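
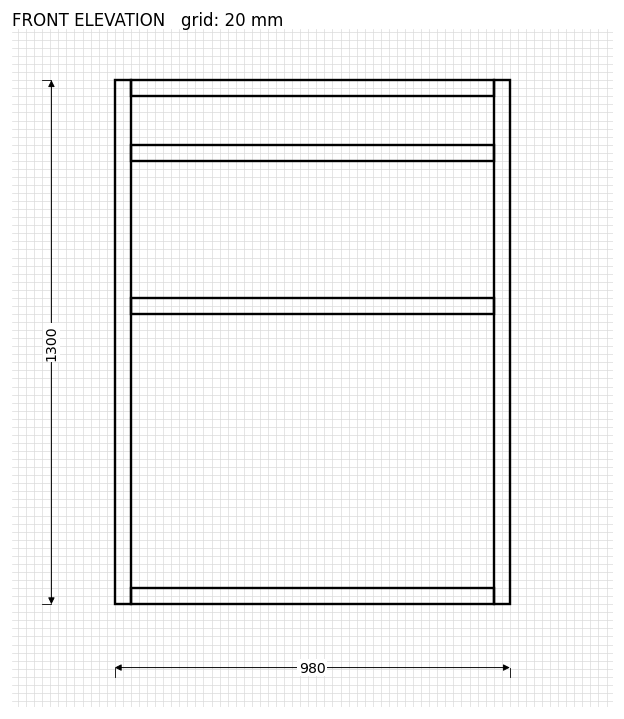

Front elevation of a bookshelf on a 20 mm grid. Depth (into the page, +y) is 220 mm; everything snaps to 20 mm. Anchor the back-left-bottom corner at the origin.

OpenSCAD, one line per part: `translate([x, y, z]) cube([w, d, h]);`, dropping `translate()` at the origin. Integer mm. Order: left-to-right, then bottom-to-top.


cube([40, 220, 1300]);
translate([40, 0, 0]) cube([900, 220, 40]);
translate([40, 0, 720]) cube([900, 220, 40]);
translate([40, 0, 1100]) cube([900, 220, 40]);
translate([40, 0, 1260]) cube([900, 220, 40]);
translate([940, 0, 0]) cube([40, 220, 1300]);


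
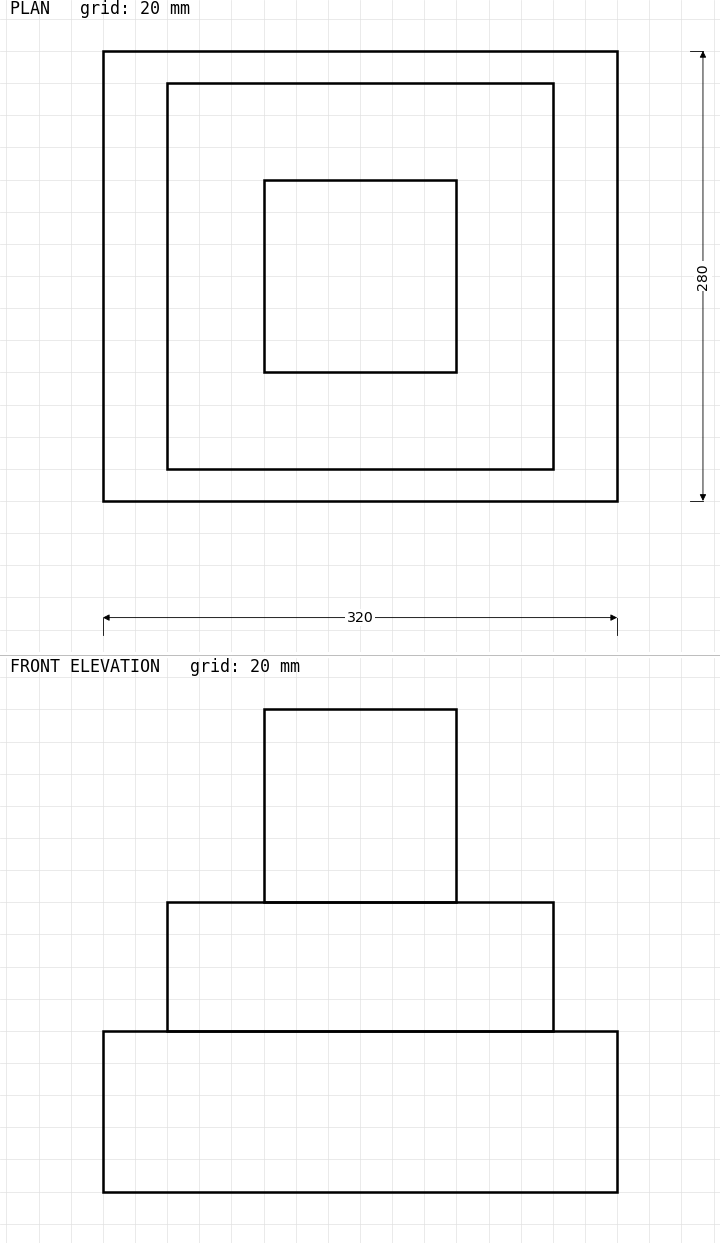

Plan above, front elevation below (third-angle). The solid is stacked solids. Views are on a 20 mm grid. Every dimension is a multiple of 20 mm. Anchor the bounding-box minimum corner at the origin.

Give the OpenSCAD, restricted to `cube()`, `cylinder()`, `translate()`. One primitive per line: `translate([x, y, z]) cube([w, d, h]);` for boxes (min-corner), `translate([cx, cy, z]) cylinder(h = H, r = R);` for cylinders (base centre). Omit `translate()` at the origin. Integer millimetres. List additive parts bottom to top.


cube([320, 280, 100]);
translate([40, 20, 100]) cube([240, 240, 80]);
translate([100, 80, 180]) cube([120, 120, 120]);


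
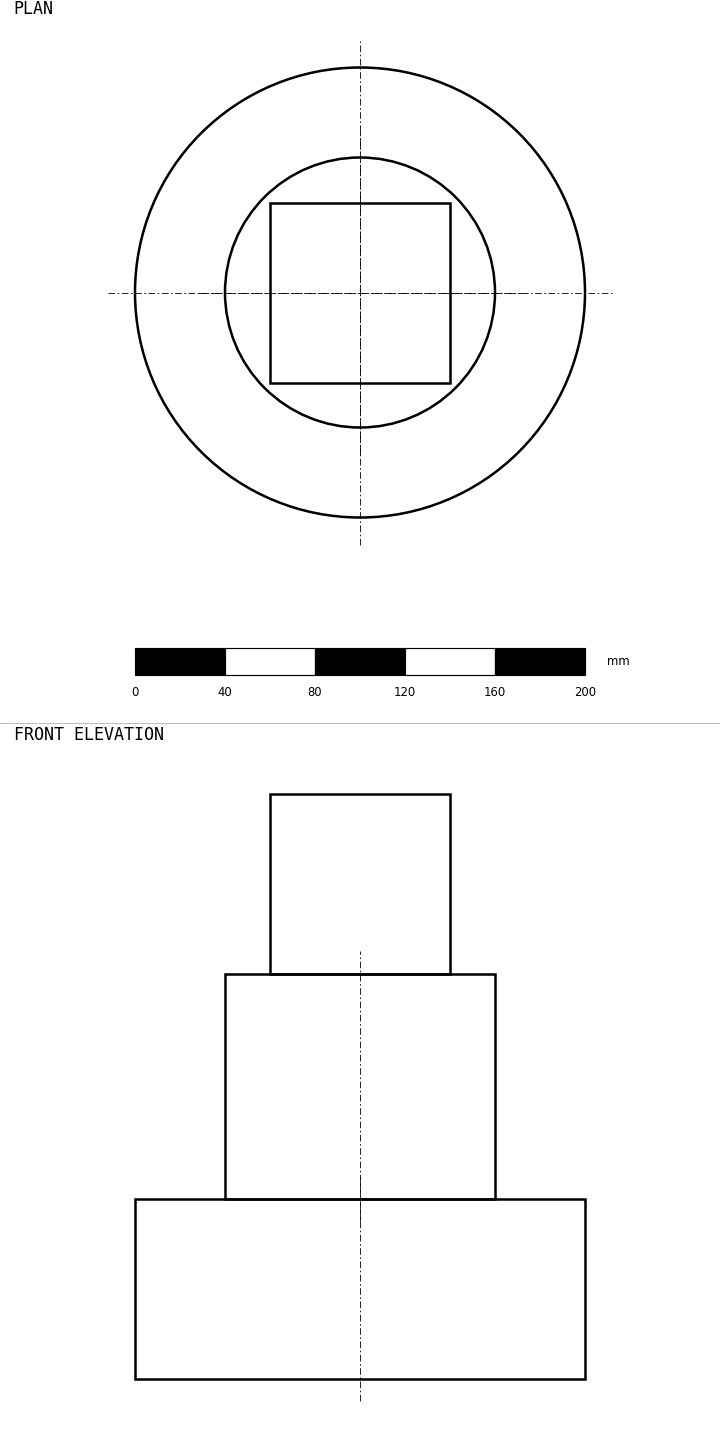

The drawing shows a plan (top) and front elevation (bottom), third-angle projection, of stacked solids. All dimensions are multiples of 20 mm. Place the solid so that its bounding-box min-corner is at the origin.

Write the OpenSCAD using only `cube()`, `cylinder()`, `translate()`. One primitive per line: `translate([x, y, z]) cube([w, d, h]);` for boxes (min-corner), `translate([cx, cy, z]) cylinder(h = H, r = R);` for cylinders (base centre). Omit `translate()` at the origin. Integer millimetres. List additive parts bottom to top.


translate([100, 100, 0]) cylinder(h = 80, r = 100);
translate([100, 100, 80]) cylinder(h = 100, r = 60);
translate([60, 60, 180]) cube([80, 80, 80]);


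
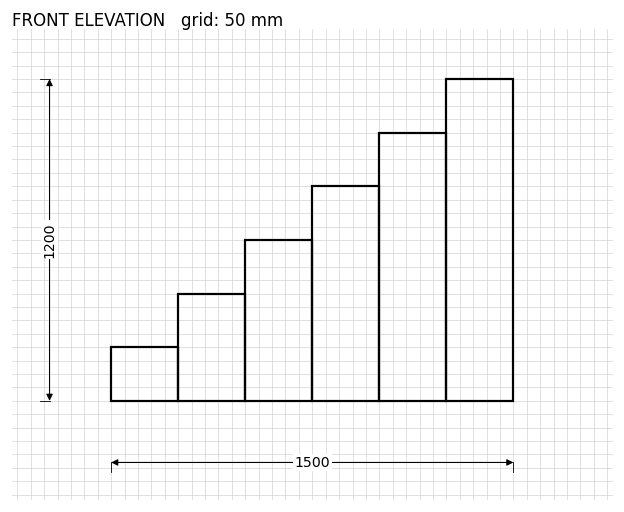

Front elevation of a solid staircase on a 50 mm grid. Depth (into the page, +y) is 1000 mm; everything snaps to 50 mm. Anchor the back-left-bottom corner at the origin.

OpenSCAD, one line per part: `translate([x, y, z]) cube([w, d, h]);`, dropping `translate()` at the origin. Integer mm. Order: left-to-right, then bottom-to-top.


cube([250, 1000, 200]);
translate([250, 0, 0]) cube([250, 1000, 400]);
translate([500, 0, 0]) cube([250, 1000, 600]);
translate([750, 0, 0]) cube([250, 1000, 800]);
translate([1000, 0, 0]) cube([250, 1000, 1000]);
translate([1250, 0, 0]) cube([250, 1000, 1200]);


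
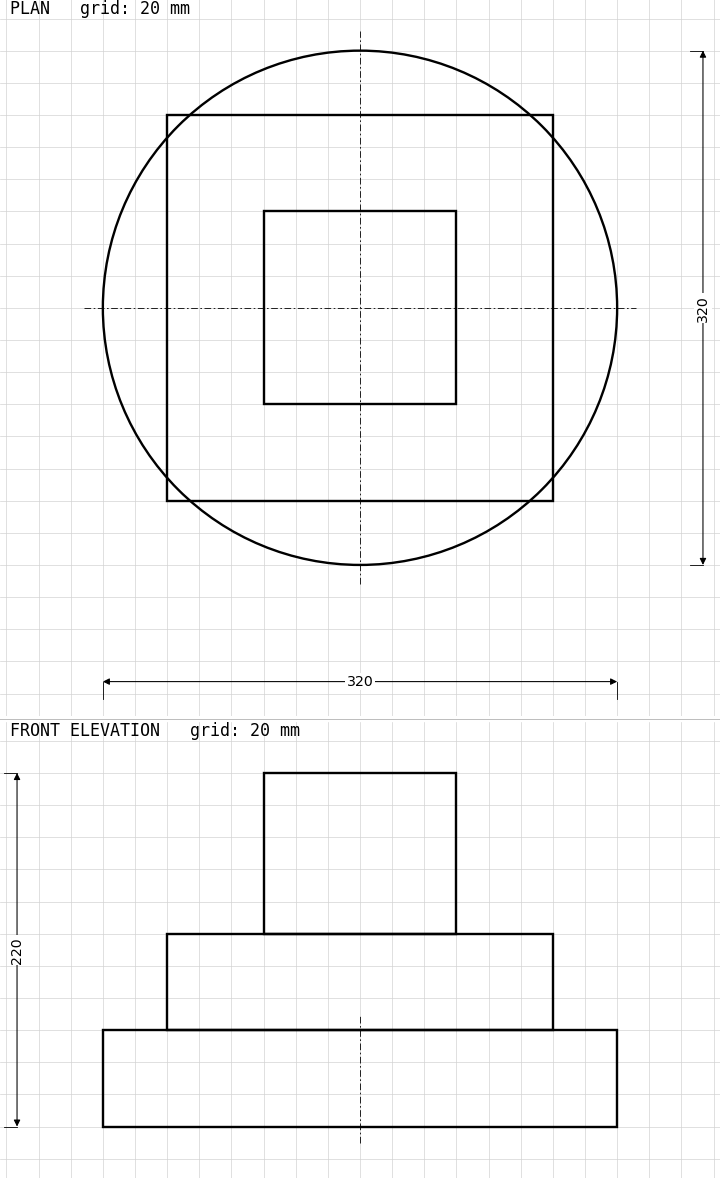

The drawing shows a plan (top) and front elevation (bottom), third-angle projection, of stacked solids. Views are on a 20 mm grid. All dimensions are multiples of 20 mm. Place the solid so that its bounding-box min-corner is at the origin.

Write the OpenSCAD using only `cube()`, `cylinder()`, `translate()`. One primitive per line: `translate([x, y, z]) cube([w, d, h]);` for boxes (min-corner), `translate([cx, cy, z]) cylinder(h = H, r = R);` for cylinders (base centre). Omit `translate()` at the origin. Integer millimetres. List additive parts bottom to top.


translate([160, 160, 0]) cylinder(h = 60, r = 160);
translate([40, 40, 60]) cube([240, 240, 60]);
translate([100, 100, 120]) cube([120, 120, 100]);


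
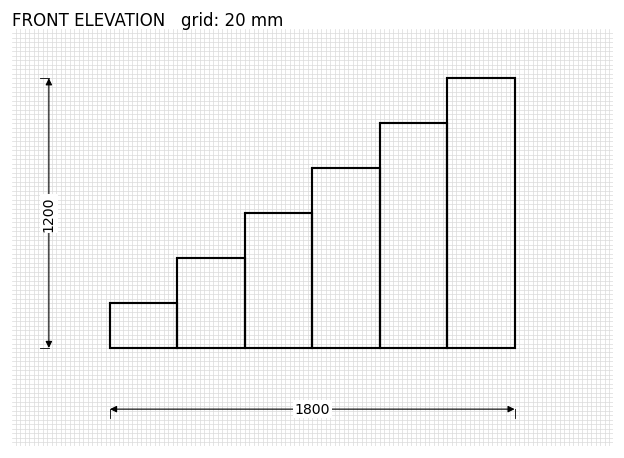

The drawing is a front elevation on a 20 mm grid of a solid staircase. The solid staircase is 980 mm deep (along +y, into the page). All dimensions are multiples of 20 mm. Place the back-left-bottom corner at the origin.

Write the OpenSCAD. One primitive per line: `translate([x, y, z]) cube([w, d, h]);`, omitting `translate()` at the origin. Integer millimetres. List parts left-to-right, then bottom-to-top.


cube([300, 980, 200]);
translate([300, 0, 0]) cube([300, 980, 400]);
translate([600, 0, 0]) cube([300, 980, 600]);
translate([900, 0, 0]) cube([300, 980, 800]);
translate([1200, 0, 0]) cube([300, 980, 1000]);
translate([1500, 0, 0]) cube([300, 980, 1200]);


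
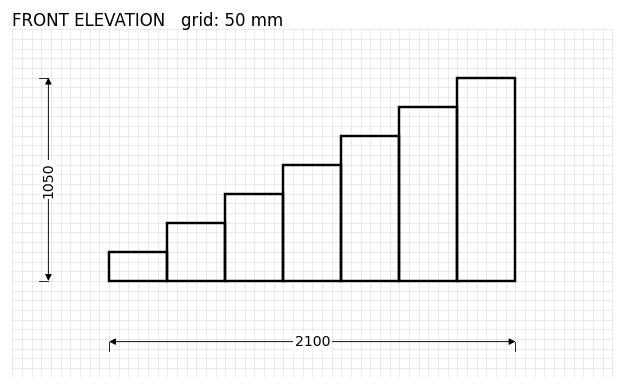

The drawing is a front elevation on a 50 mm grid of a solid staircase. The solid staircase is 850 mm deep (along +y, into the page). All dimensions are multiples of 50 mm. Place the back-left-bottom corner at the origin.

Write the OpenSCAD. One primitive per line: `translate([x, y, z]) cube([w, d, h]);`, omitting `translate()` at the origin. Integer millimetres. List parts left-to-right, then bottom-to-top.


cube([300, 850, 150]);
translate([300, 0, 0]) cube([300, 850, 300]);
translate([600, 0, 0]) cube([300, 850, 450]);
translate([900, 0, 0]) cube([300, 850, 600]);
translate([1200, 0, 0]) cube([300, 850, 750]);
translate([1500, 0, 0]) cube([300, 850, 900]);
translate([1800, 0, 0]) cube([300, 850, 1050]);


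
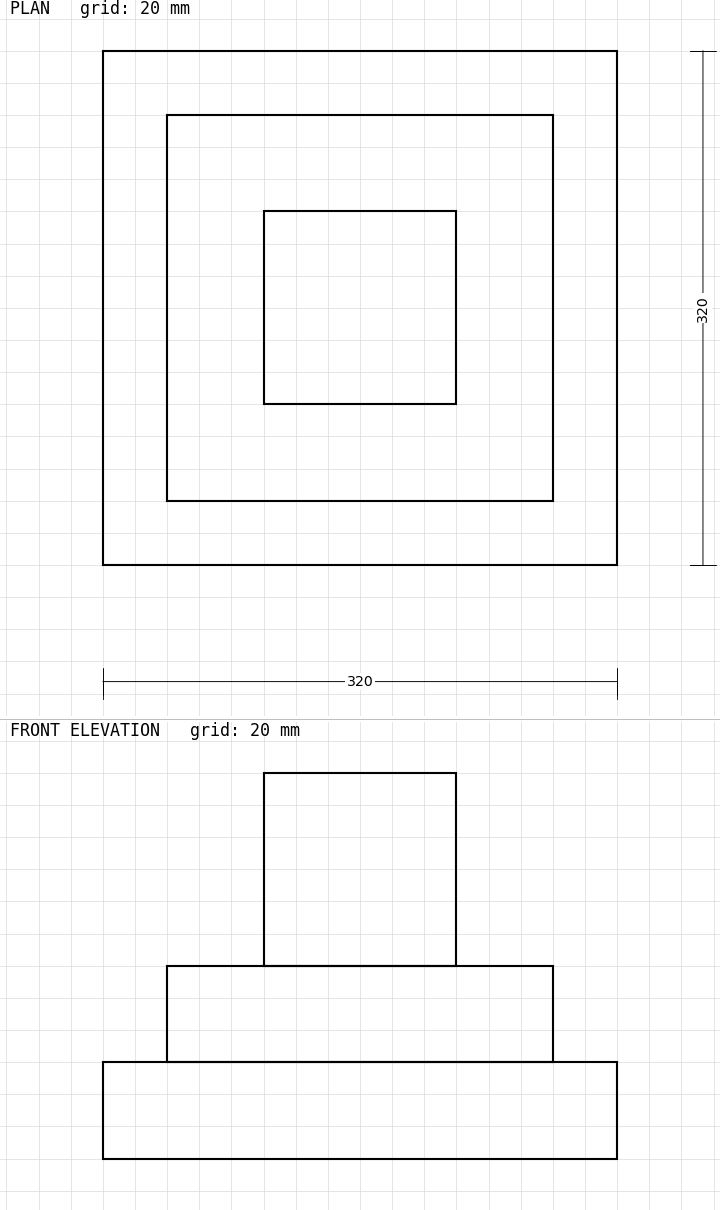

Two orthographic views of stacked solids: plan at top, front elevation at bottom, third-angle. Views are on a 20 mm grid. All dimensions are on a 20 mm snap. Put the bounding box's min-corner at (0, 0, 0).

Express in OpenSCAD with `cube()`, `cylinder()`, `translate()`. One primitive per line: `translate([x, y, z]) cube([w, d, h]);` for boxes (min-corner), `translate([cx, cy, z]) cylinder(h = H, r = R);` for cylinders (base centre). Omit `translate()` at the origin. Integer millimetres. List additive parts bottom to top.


cube([320, 320, 60]);
translate([40, 40, 60]) cube([240, 240, 60]);
translate([100, 100, 120]) cube([120, 120, 120]);


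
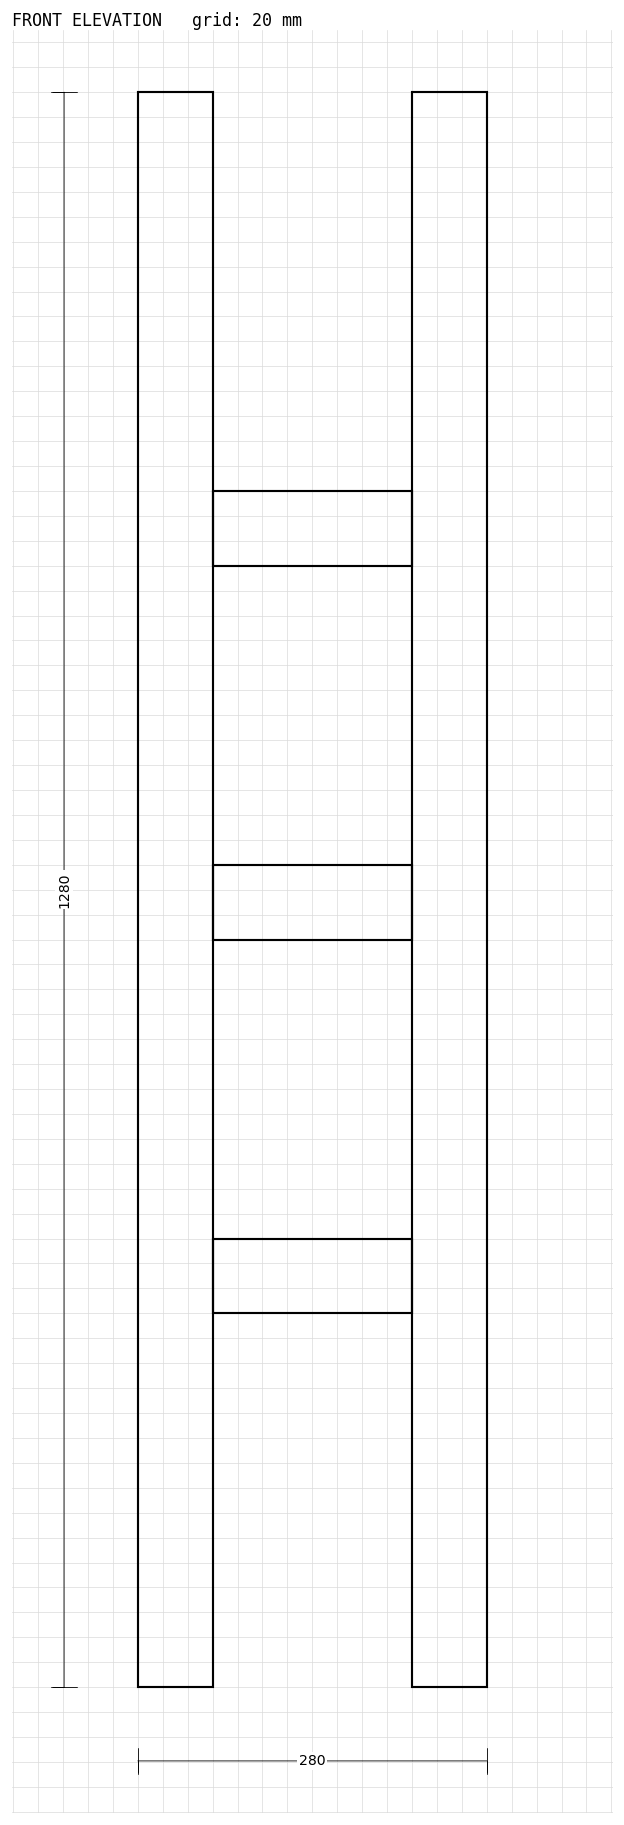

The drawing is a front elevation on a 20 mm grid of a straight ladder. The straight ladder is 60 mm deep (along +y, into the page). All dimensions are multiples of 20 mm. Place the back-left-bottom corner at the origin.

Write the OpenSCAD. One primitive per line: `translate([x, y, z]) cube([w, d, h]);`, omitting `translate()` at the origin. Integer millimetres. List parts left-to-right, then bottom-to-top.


cube([60, 60, 1280]);
translate([60, 0, 300]) cube([160, 60, 60]);
translate([60, 0, 600]) cube([160, 60, 60]);
translate([60, 0, 900]) cube([160, 60, 60]);
translate([220, 0, 0]) cube([60, 60, 1280]);


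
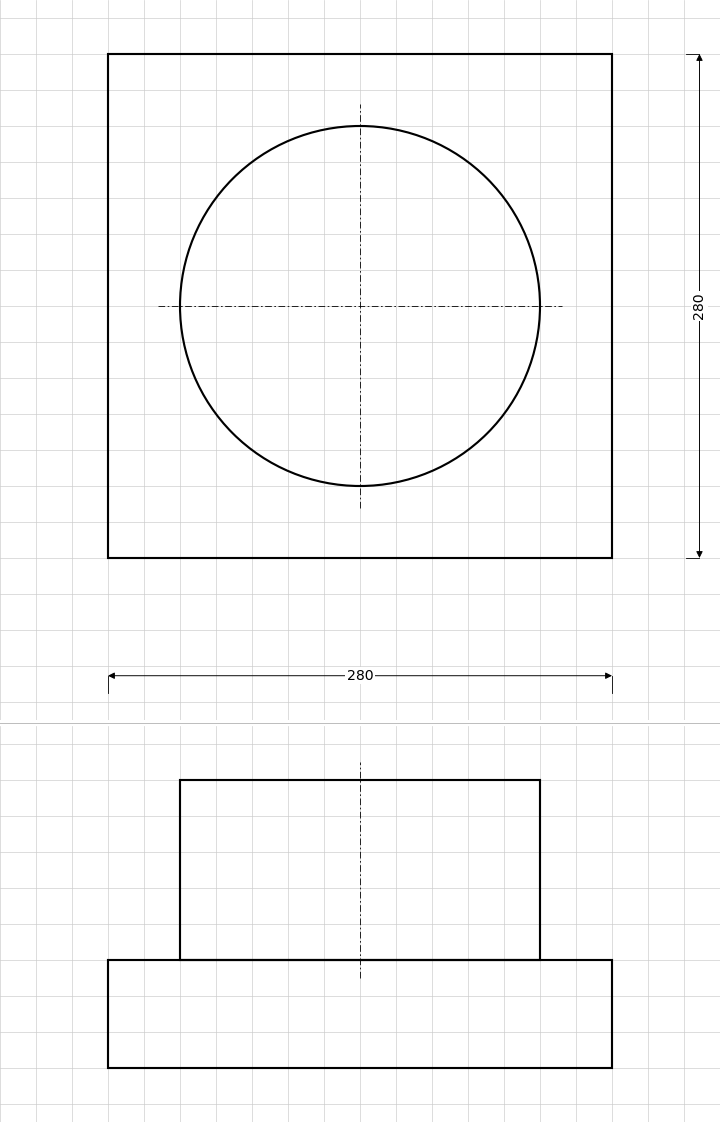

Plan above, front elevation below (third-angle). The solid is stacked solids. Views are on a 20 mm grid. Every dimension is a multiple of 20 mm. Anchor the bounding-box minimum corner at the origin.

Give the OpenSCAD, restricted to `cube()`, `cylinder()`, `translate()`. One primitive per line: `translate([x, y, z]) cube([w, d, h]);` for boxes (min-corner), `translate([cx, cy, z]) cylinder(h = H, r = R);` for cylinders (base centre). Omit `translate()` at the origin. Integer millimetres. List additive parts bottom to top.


cube([280, 280, 60]);
translate([140, 140, 60]) cylinder(h = 100, r = 100);


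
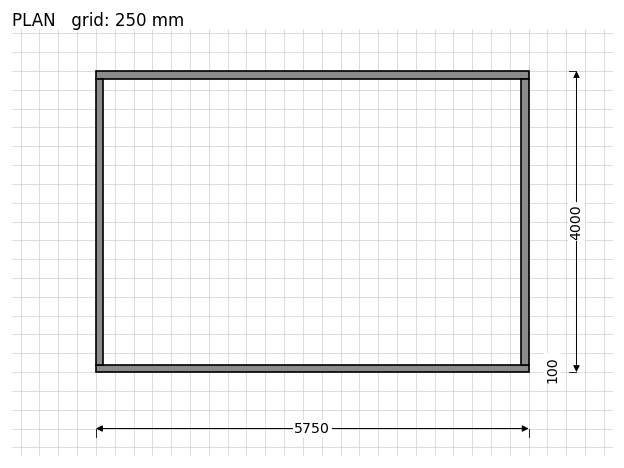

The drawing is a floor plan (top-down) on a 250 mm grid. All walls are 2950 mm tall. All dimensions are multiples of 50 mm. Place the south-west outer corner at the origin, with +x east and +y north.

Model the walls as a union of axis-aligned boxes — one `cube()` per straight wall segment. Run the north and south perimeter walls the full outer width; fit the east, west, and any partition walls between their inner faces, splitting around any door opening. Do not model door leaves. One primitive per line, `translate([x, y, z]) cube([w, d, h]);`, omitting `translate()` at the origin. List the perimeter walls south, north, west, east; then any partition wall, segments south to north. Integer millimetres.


cube([5750, 100, 2950]);
translate([0, 3900, 0]) cube([5750, 100, 2950]);
translate([0, 100, 0]) cube([100, 3800, 2950]);
translate([5650, 100, 0]) cube([100, 3800, 2950]);


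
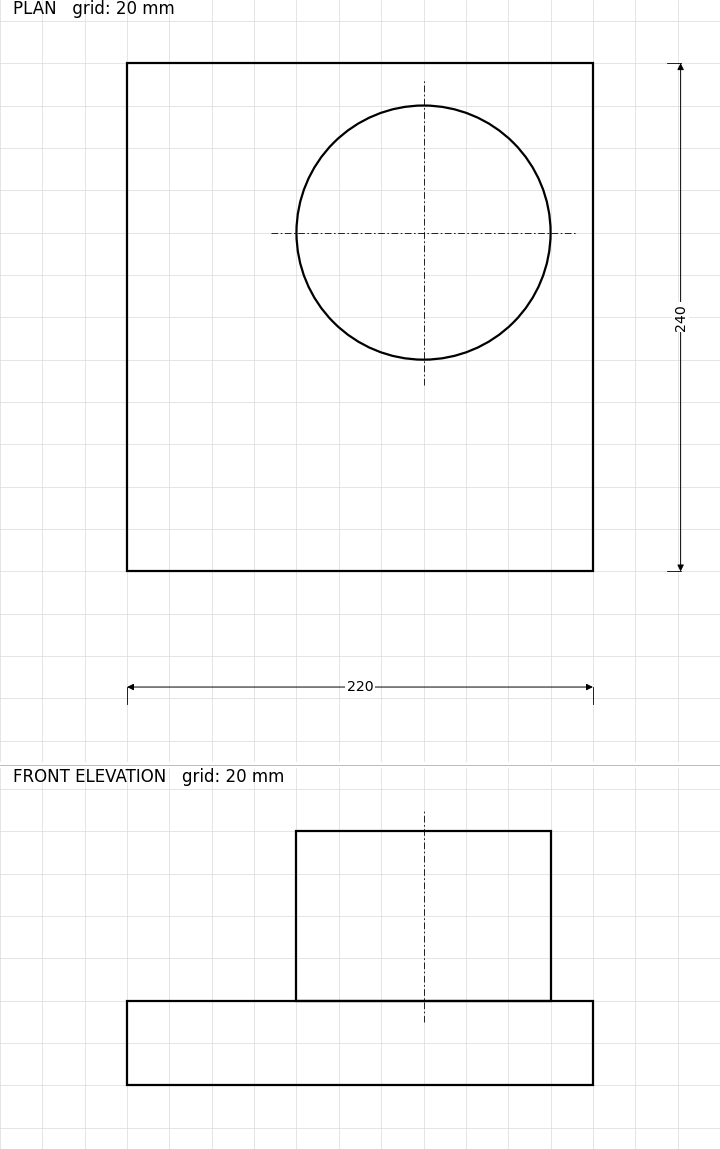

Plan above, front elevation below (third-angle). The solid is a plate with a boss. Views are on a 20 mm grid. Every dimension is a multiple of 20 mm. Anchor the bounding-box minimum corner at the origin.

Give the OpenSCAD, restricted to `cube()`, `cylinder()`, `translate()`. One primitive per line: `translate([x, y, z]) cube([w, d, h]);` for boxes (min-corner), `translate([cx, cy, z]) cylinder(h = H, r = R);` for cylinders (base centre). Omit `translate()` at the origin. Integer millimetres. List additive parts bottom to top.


cube([220, 240, 40]);
translate([140, 160, 40]) cylinder(h = 80, r = 60);


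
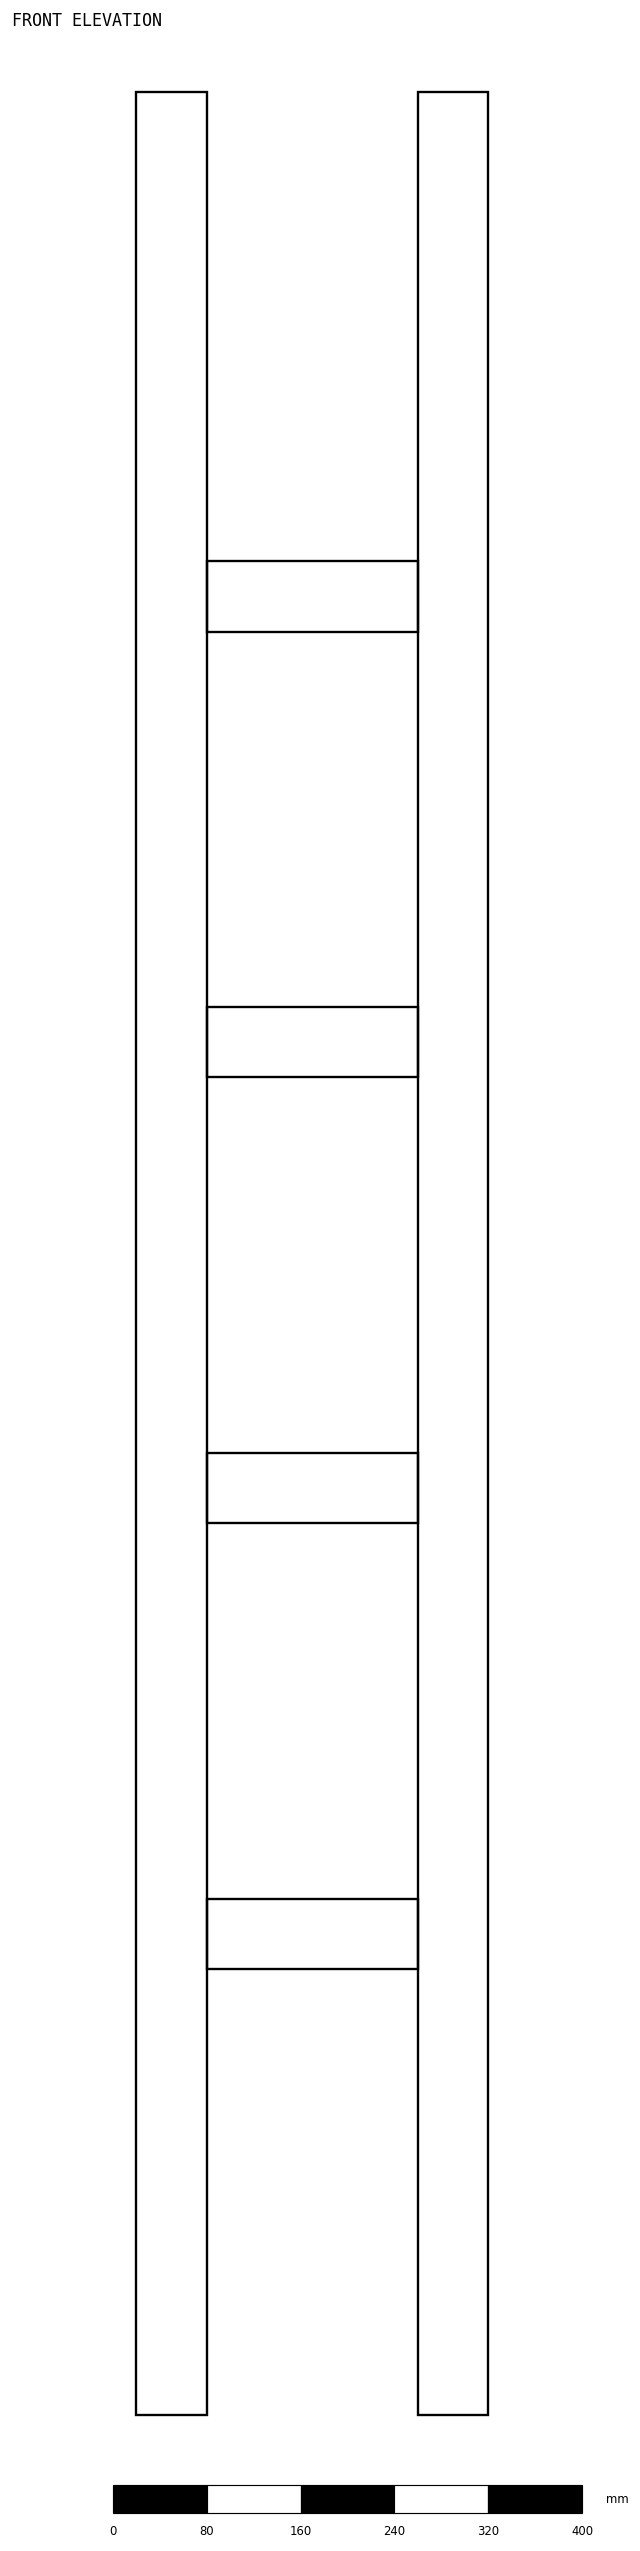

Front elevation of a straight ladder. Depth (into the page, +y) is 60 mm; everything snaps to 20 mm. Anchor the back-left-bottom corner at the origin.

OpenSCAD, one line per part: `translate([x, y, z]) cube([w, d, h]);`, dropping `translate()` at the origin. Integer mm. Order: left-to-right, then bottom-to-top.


cube([60, 60, 1980]);
translate([60, 0, 380]) cube([180, 60, 60]);
translate([60, 0, 760]) cube([180, 60, 60]);
translate([60, 0, 1140]) cube([180, 60, 60]);
translate([60, 0, 1520]) cube([180, 60, 60]);
translate([240, 0, 0]) cube([60, 60, 1980]);


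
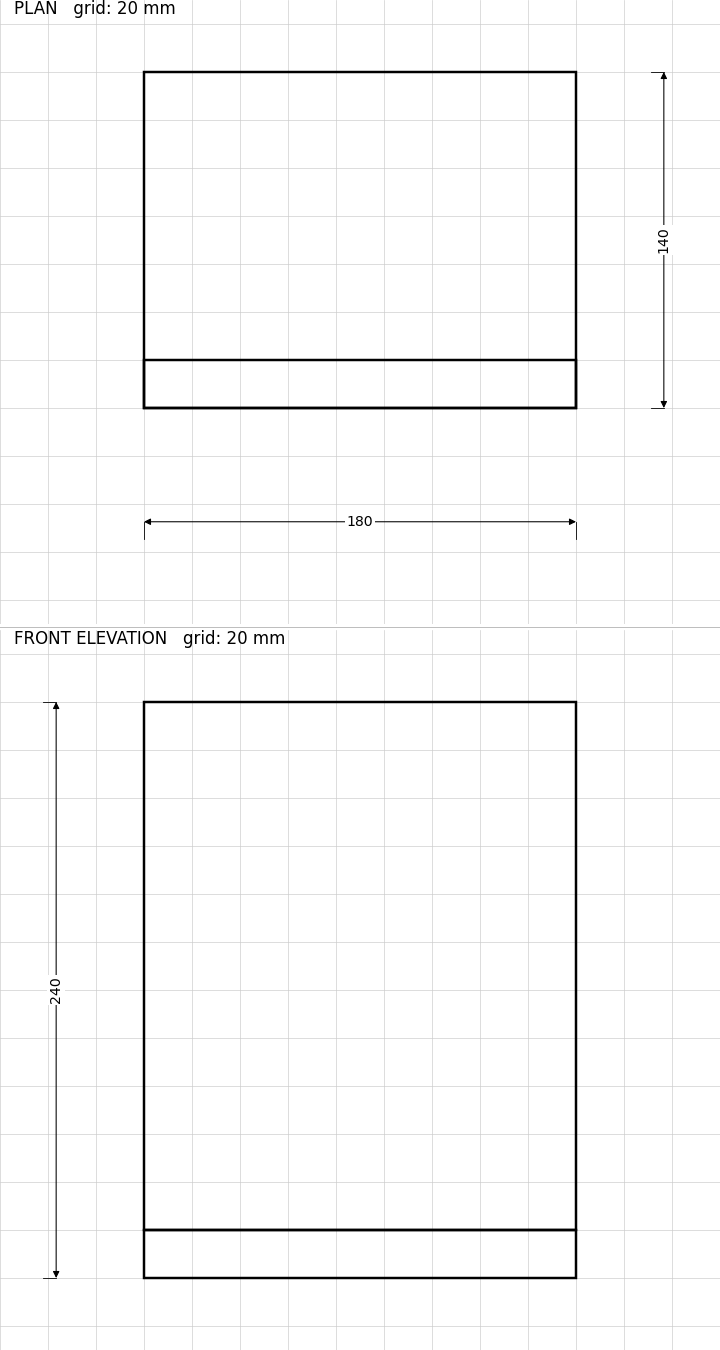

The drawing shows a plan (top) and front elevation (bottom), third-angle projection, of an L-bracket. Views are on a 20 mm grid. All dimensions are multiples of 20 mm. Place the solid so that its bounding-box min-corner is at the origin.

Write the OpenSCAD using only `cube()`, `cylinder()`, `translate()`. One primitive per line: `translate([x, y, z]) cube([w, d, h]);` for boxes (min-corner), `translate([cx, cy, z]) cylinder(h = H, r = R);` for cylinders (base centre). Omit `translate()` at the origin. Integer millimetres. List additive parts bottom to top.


cube([180, 140, 20]);
translate([0, 0, 20]) cube([180, 20, 220]);


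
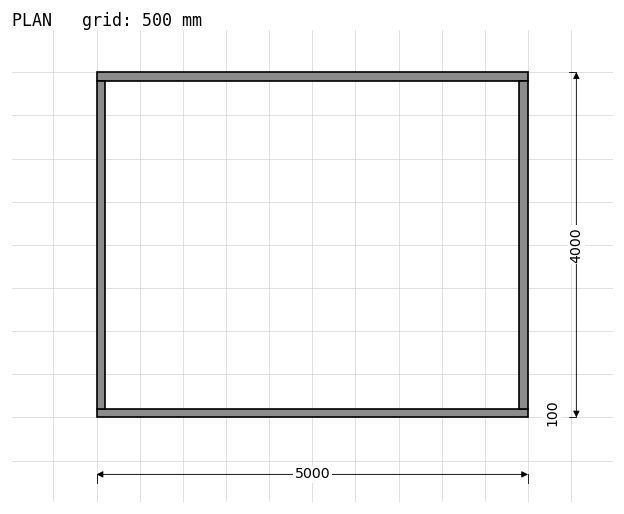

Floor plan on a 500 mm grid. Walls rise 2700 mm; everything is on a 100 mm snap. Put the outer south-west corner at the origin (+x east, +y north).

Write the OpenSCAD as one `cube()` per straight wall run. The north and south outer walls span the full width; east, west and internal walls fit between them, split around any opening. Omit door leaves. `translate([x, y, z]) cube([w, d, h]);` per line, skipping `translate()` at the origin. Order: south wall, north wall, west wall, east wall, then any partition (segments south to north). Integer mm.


cube([5000, 100, 2700]);
translate([0, 3900, 0]) cube([5000, 100, 2700]);
translate([0, 100, 0]) cube([100, 3800, 2700]);
translate([4900, 100, 0]) cube([100, 3800, 2700]);


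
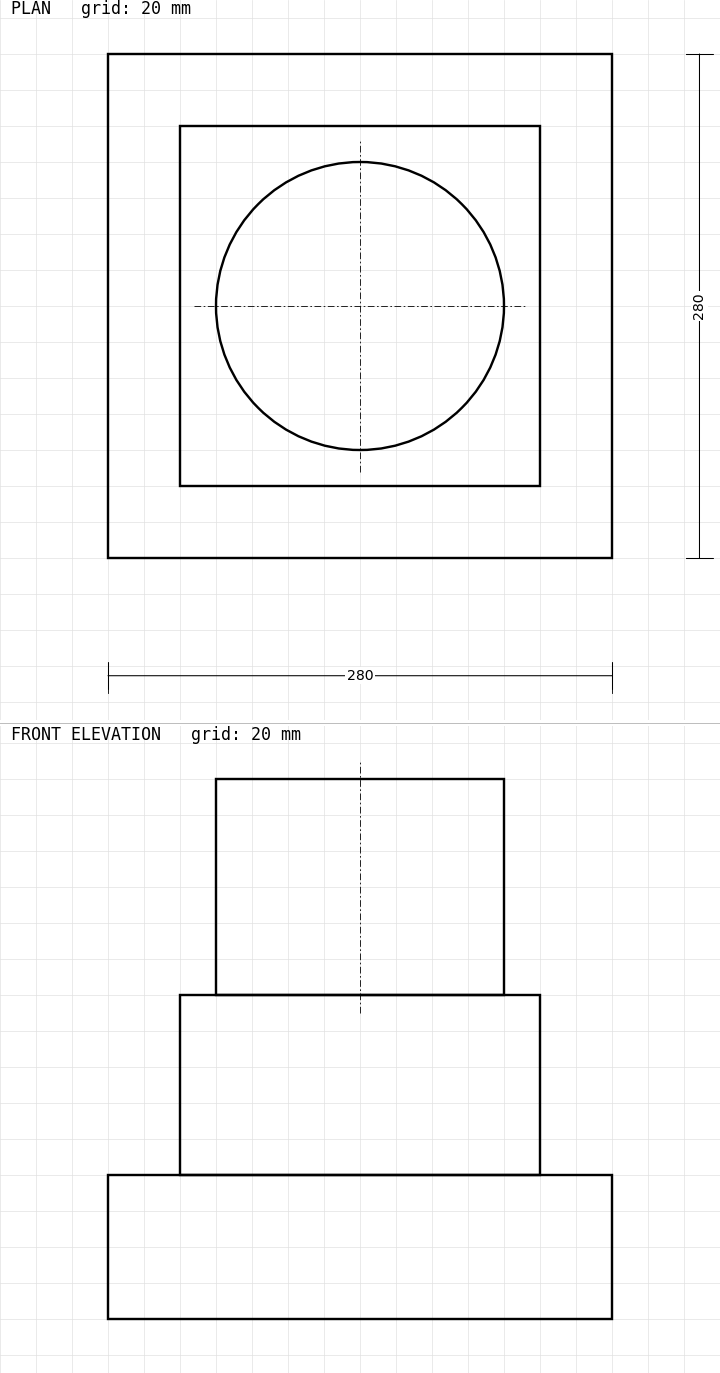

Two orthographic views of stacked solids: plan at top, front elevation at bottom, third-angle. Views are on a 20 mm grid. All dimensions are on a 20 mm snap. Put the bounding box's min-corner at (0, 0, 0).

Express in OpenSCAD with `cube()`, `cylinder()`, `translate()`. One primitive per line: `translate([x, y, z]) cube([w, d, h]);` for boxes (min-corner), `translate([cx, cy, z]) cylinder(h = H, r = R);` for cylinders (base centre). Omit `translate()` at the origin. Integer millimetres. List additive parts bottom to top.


cube([280, 280, 80]);
translate([40, 40, 80]) cube([200, 200, 100]);
translate([140, 140, 180]) cylinder(h = 120, r = 80);


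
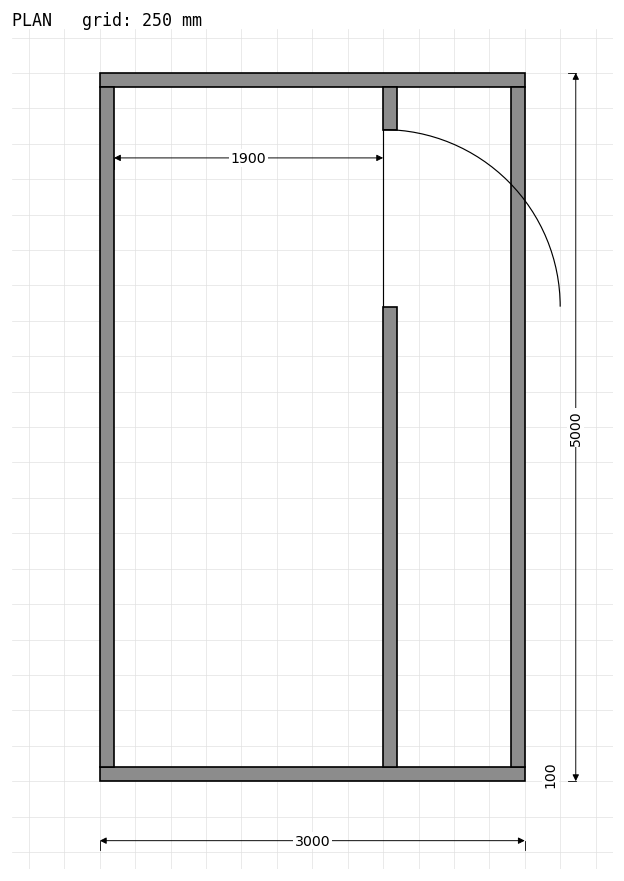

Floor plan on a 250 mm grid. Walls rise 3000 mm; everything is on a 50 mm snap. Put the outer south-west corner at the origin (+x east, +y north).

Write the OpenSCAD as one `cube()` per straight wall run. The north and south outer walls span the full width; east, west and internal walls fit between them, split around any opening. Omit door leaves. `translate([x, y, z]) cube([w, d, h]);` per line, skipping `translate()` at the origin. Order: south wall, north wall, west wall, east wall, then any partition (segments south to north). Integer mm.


cube([3000, 100, 3000]);
translate([0, 4900, 0]) cube([3000, 100, 3000]);
translate([0, 100, 0]) cube([100, 4800, 3000]);
translate([2900, 100, 0]) cube([100, 4800, 3000]);
translate([2000, 100, 0]) cube([100, 3250, 3000]);
translate([2000, 4600, 0]) cube([100, 300, 3000]);


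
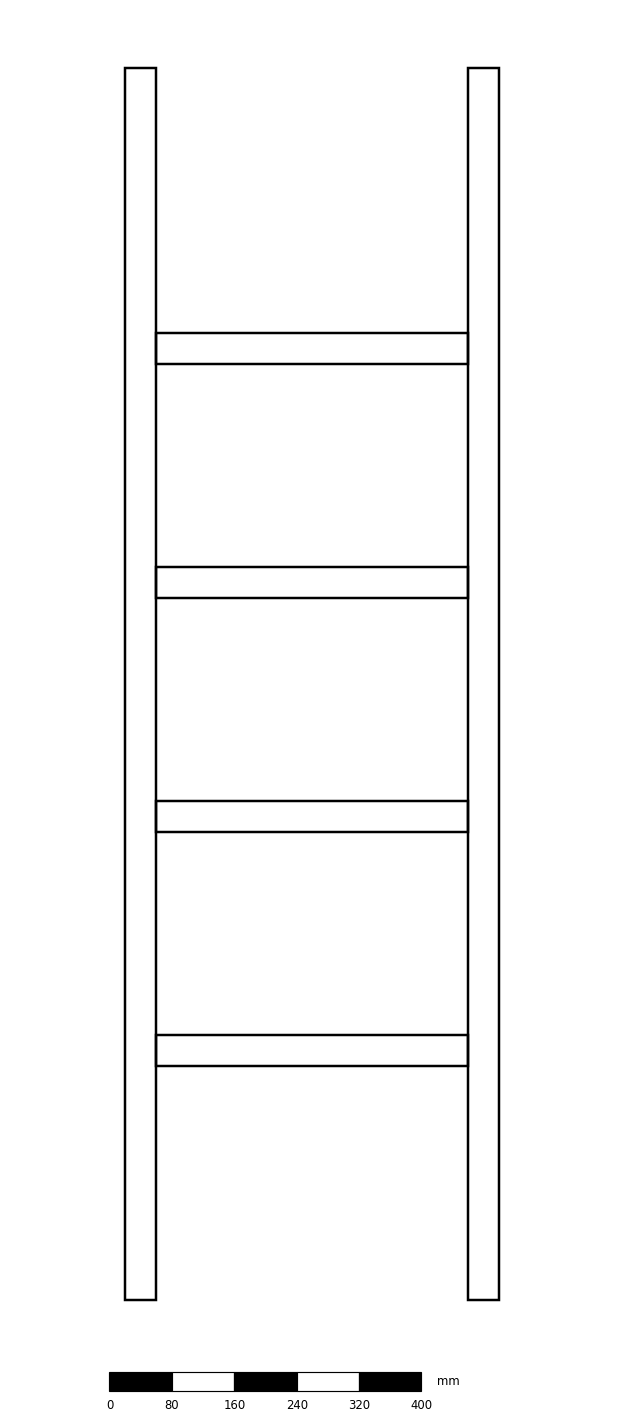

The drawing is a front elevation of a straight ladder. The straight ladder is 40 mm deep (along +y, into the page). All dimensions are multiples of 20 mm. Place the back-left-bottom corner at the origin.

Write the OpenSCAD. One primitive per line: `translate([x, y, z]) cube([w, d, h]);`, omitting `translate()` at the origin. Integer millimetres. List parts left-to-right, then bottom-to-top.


cube([40, 40, 1580]);
translate([40, 0, 300]) cube([400, 40, 40]);
translate([40, 0, 600]) cube([400, 40, 40]);
translate([40, 0, 900]) cube([400, 40, 40]);
translate([40, 0, 1200]) cube([400, 40, 40]);
translate([440, 0, 0]) cube([40, 40, 1580]);


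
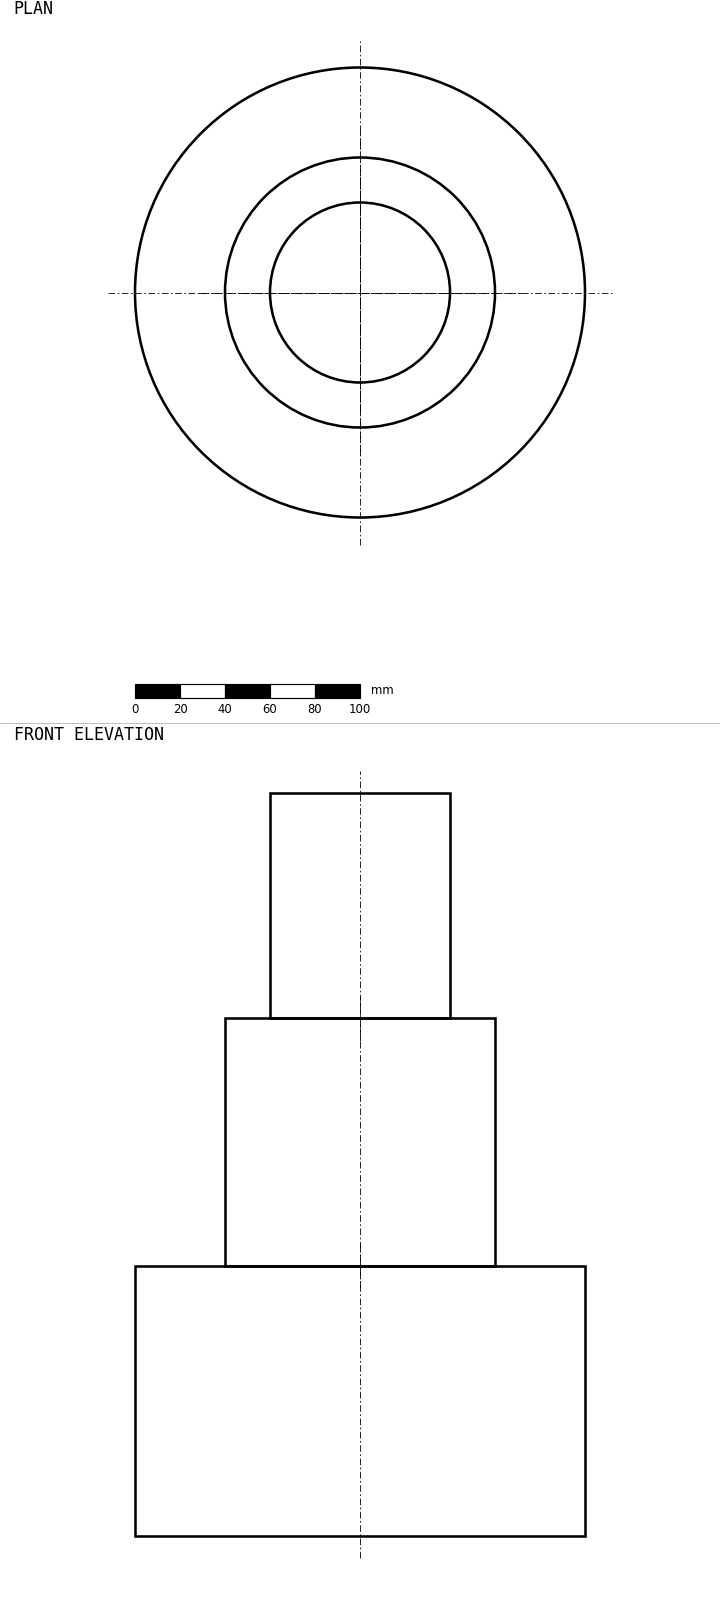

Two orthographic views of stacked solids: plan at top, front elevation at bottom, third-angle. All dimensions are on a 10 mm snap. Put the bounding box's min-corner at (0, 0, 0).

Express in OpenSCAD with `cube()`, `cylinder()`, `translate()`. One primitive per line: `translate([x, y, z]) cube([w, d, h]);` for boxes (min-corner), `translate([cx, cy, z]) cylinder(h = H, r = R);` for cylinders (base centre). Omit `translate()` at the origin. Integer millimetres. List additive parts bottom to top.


translate([100, 100, 0]) cylinder(h = 120, r = 100);
translate([100, 100, 120]) cylinder(h = 110, r = 60);
translate([100, 100, 230]) cylinder(h = 100, r = 40);


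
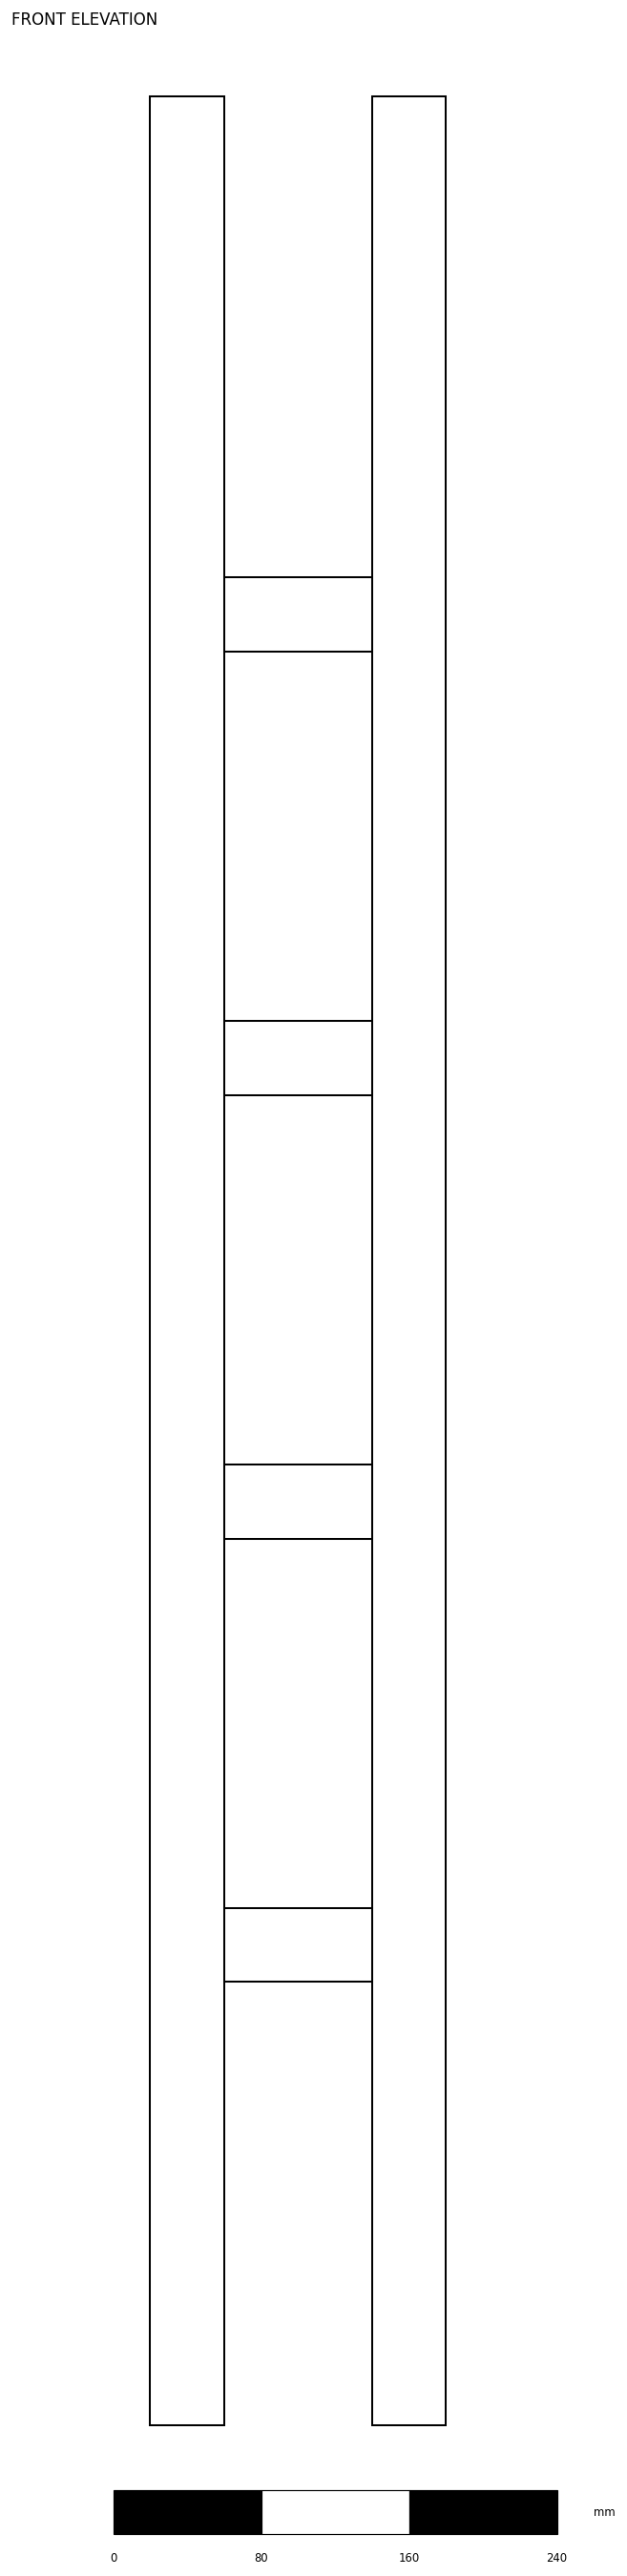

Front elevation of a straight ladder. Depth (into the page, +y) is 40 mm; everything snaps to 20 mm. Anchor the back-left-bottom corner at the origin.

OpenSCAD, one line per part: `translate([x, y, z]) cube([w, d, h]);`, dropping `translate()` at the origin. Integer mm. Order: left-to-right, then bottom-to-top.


cube([40, 40, 1260]);
translate([40, 0, 240]) cube([80, 40, 40]);
translate([40, 0, 480]) cube([80, 40, 40]);
translate([40, 0, 720]) cube([80, 40, 40]);
translate([40, 0, 960]) cube([80, 40, 40]);
translate([120, 0, 0]) cube([40, 40, 1260]);


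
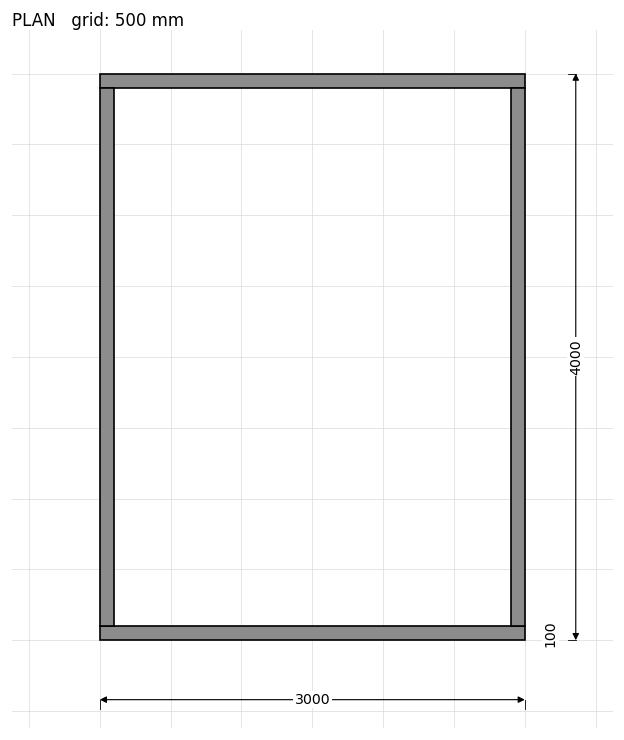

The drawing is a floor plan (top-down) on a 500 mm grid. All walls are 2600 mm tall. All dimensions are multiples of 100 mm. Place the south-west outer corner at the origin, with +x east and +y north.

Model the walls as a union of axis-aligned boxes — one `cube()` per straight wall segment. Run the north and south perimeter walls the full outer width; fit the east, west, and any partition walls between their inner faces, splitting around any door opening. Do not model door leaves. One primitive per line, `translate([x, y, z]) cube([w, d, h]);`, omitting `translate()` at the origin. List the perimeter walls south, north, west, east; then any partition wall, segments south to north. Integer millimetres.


cube([3000, 100, 2600]);
translate([0, 3900, 0]) cube([3000, 100, 2600]);
translate([0, 100, 0]) cube([100, 3800, 2600]);
translate([2900, 100, 0]) cube([100, 3800, 2600]);


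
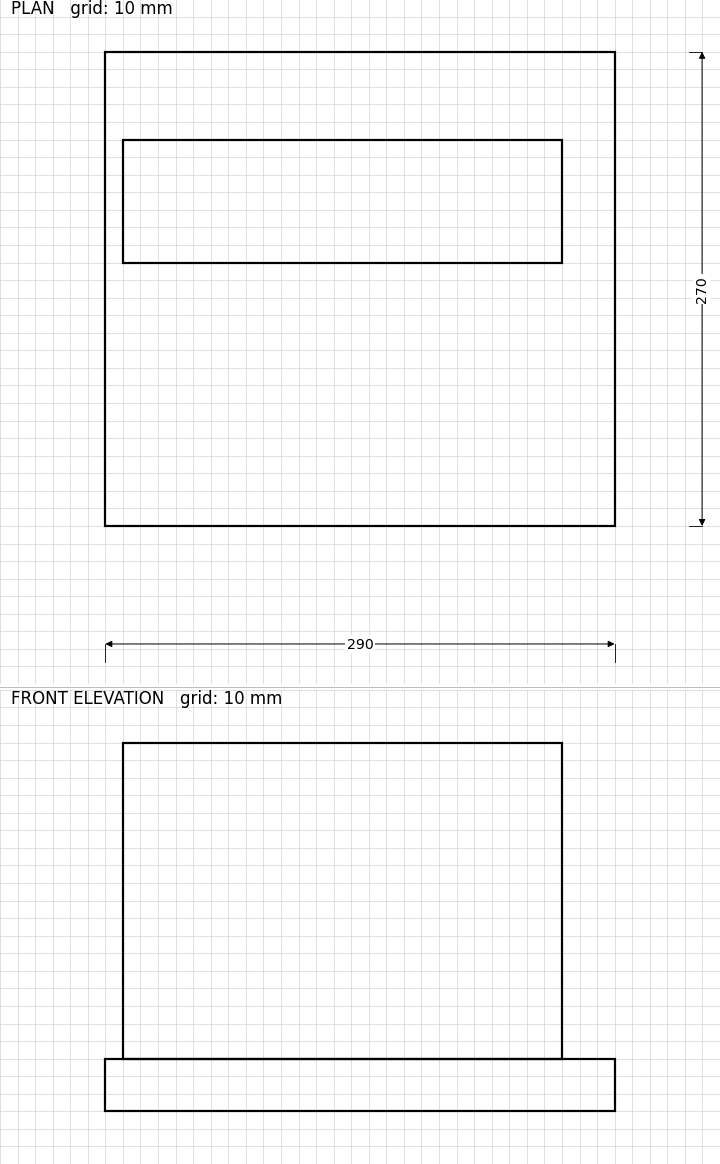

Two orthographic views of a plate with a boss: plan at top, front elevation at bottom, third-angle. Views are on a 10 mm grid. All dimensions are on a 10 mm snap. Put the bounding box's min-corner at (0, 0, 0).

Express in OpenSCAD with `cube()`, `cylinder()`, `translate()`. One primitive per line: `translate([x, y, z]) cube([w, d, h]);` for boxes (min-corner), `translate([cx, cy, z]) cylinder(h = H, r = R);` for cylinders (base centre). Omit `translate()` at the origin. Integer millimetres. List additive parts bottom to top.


cube([290, 270, 30]);
translate([10, 150, 30]) cube([250, 70, 180]);


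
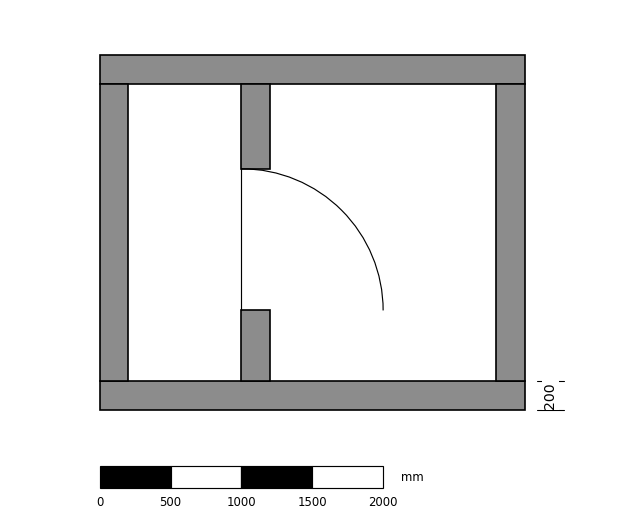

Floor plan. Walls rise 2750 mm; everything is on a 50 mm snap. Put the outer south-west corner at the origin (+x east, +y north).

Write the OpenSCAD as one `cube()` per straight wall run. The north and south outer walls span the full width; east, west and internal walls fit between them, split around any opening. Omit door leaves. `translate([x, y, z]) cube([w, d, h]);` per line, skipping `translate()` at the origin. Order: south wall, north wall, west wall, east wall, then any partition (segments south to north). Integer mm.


cube([3000, 200, 2750]);
translate([0, 2300, 0]) cube([3000, 200, 2750]);
translate([0, 200, 0]) cube([200, 2100, 2750]);
translate([2800, 200, 0]) cube([200, 2100, 2750]);
translate([1000, 200, 0]) cube([200, 500, 2750]);
translate([1000, 1700, 0]) cube([200, 600, 2750]);


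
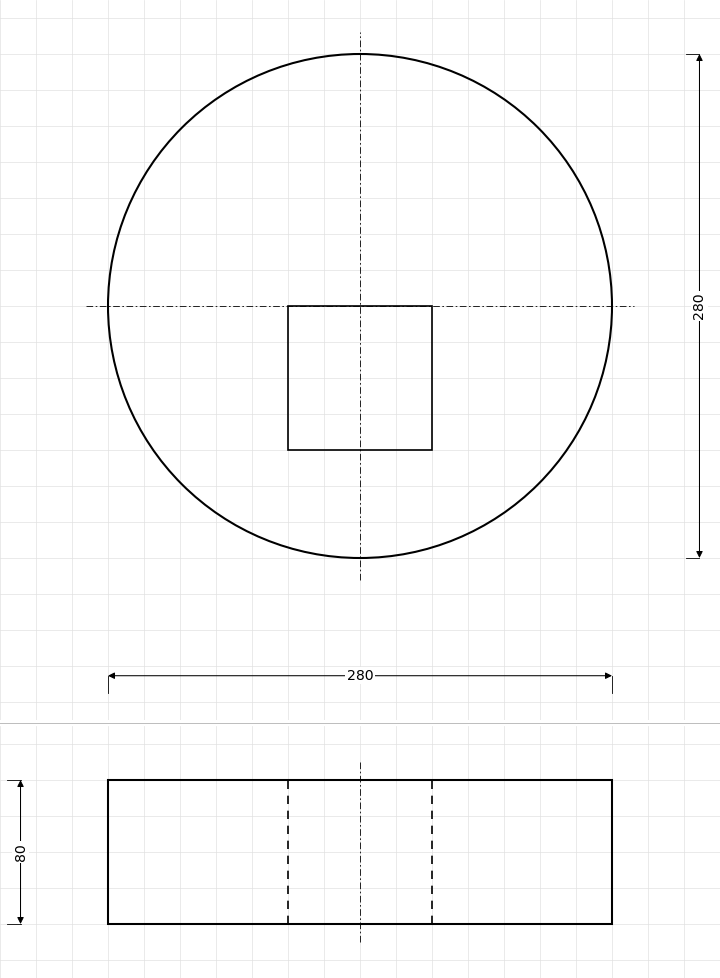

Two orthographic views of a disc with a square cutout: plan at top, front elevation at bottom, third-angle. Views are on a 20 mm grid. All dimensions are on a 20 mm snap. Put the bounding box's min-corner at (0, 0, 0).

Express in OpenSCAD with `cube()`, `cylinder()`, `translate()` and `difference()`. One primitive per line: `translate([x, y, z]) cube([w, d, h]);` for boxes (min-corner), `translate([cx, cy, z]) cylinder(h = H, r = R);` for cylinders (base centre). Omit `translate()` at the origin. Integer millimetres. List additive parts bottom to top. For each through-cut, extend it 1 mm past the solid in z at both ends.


difference() {
  translate([140, 140, 0]) cylinder(h = 80, r = 140);
  translate([100, 60, -1]) cube([80, 80, 82]);
}


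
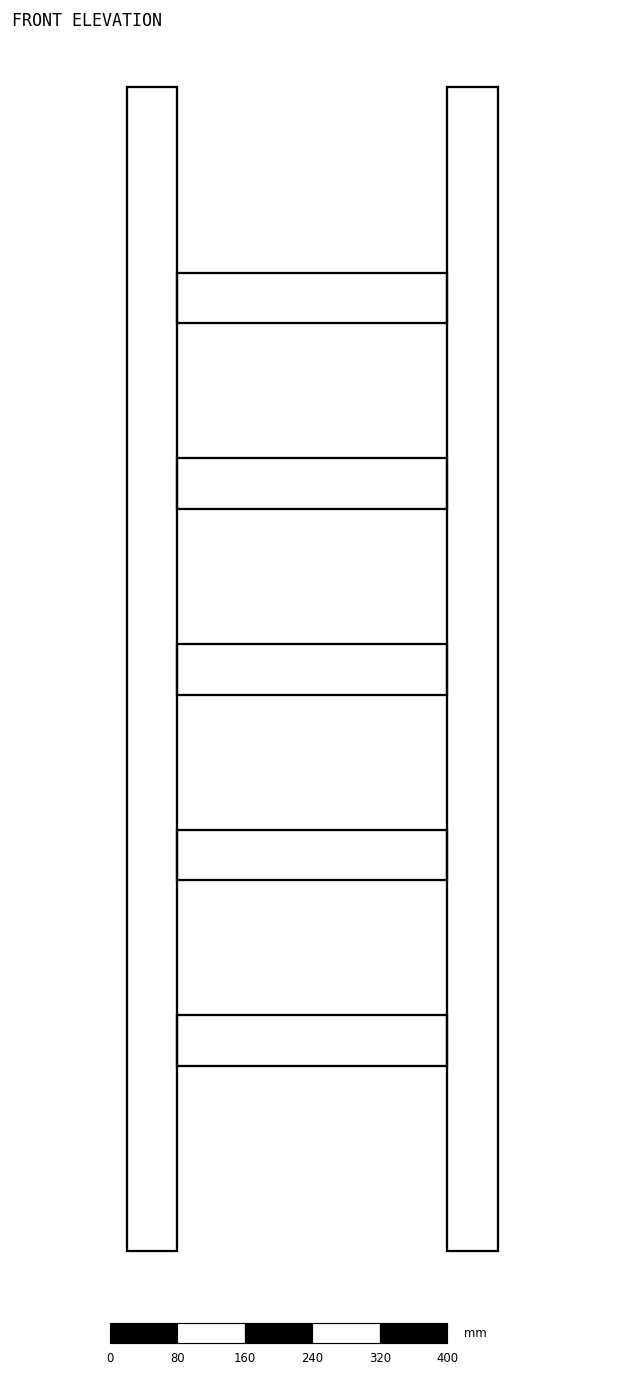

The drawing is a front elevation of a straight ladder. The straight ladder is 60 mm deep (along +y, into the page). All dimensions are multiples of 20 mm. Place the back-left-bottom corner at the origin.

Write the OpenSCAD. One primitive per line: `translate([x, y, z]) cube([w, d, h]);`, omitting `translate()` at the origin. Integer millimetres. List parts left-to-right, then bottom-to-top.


cube([60, 60, 1380]);
translate([60, 0, 220]) cube([320, 60, 60]);
translate([60, 0, 440]) cube([320, 60, 60]);
translate([60, 0, 660]) cube([320, 60, 60]);
translate([60, 0, 880]) cube([320, 60, 60]);
translate([60, 0, 1100]) cube([320, 60, 60]);
translate([380, 0, 0]) cube([60, 60, 1380]);


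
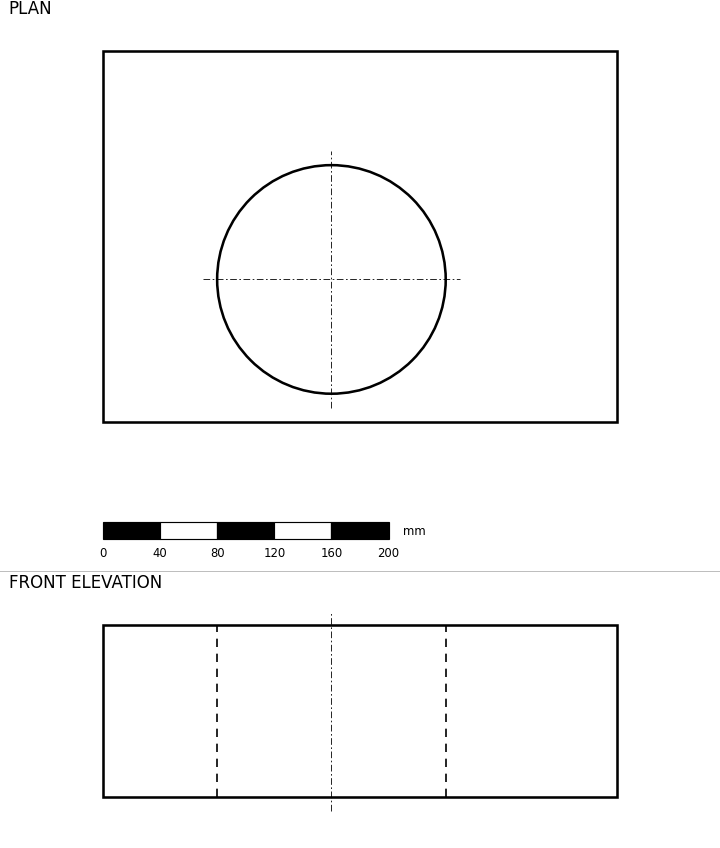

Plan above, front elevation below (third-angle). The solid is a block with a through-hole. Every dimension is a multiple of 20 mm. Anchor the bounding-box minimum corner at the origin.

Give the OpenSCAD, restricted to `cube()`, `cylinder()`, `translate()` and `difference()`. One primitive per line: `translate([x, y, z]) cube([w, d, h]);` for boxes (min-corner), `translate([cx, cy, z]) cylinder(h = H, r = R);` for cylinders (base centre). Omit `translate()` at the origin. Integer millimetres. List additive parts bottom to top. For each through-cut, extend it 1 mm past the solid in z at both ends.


difference() {
  cube([360, 260, 120]);
  translate([160, 100, -1]) cylinder(h = 122, r = 80);
}


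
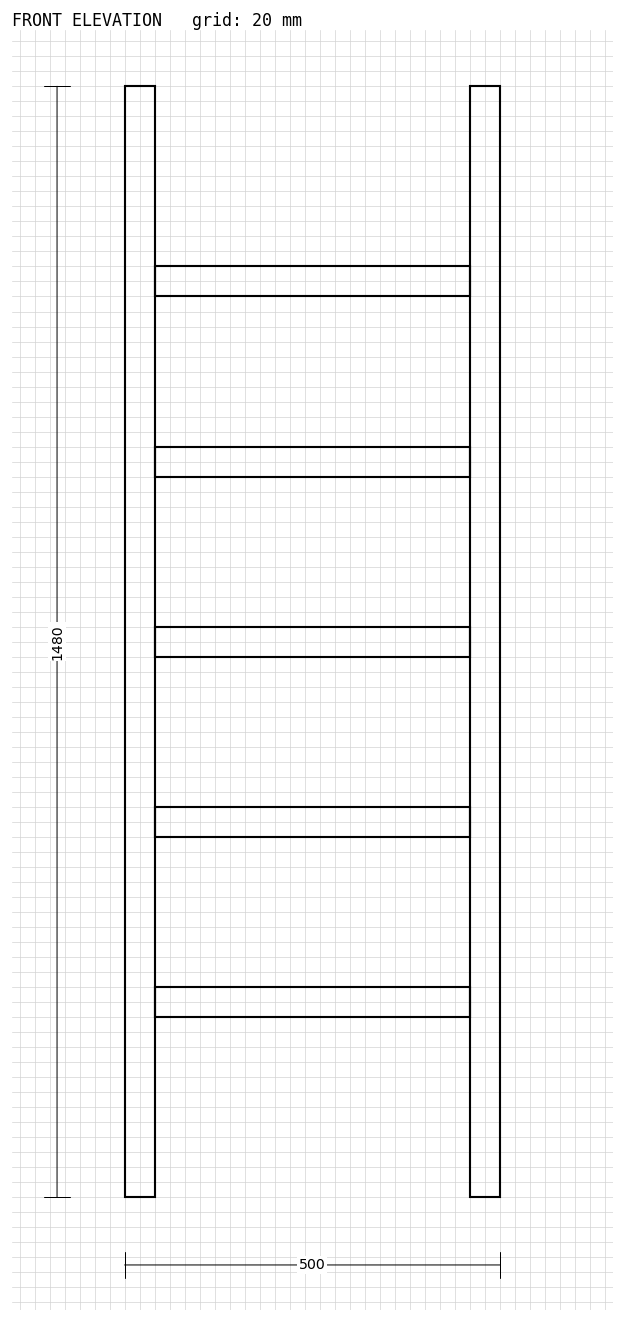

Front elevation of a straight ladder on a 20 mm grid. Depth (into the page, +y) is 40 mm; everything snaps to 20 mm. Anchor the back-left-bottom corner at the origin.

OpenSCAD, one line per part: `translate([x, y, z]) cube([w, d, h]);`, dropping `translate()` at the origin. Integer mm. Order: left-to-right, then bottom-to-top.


cube([40, 40, 1480]);
translate([40, 0, 240]) cube([420, 40, 40]);
translate([40, 0, 480]) cube([420, 40, 40]);
translate([40, 0, 720]) cube([420, 40, 40]);
translate([40, 0, 960]) cube([420, 40, 40]);
translate([40, 0, 1200]) cube([420, 40, 40]);
translate([460, 0, 0]) cube([40, 40, 1480]);


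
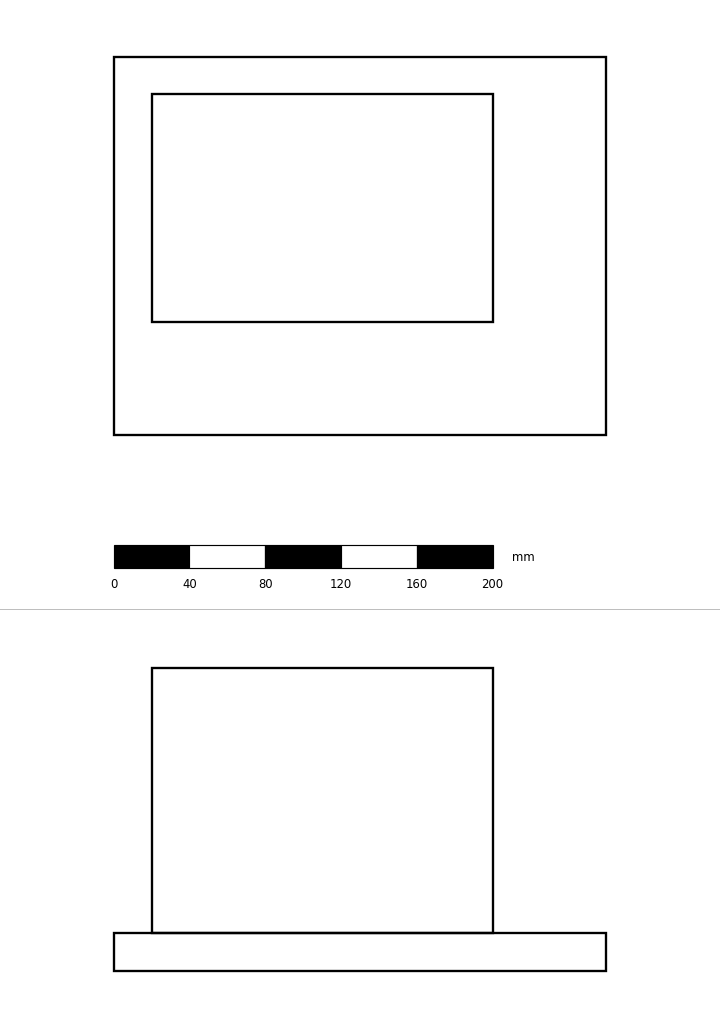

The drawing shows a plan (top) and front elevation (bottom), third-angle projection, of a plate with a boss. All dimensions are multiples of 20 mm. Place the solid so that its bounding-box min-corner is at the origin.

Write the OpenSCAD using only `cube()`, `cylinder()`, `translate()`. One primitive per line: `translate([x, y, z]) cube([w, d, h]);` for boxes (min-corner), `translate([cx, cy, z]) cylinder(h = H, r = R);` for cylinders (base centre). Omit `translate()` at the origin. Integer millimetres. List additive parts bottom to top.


cube([260, 200, 20]);
translate([20, 60, 20]) cube([180, 120, 140]);


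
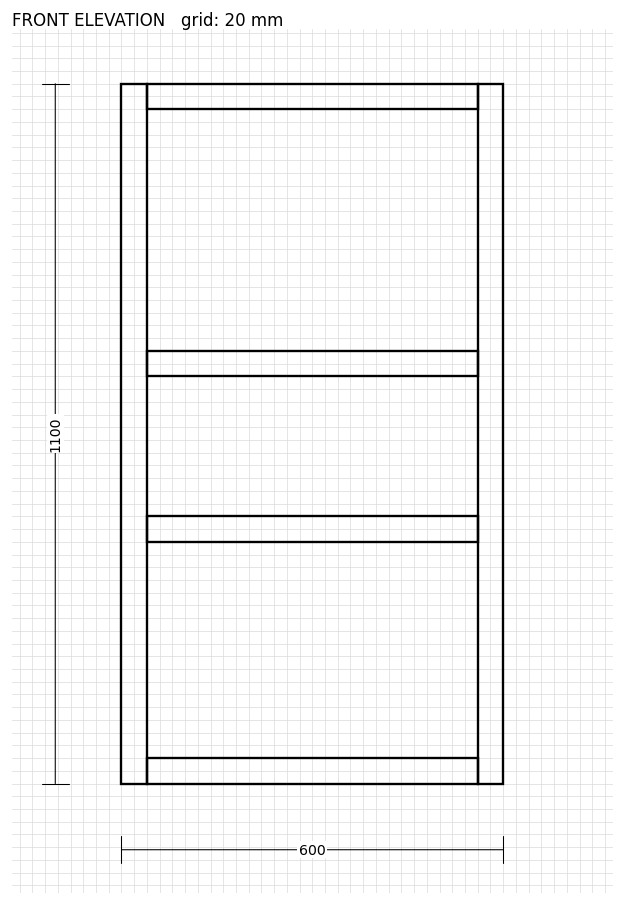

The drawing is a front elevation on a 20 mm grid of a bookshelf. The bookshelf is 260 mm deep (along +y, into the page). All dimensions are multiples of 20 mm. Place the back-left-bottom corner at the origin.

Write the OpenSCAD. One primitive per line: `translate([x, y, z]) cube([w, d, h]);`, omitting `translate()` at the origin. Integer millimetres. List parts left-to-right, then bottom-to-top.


cube([40, 260, 1100]);
translate([40, 0, 0]) cube([520, 260, 40]);
translate([40, 0, 380]) cube([520, 260, 40]);
translate([40, 0, 640]) cube([520, 260, 40]);
translate([40, 0, 1060]) cube([520, 260, 40]);
translate([560, 0, 0]) cube([40, 260, 1100]);


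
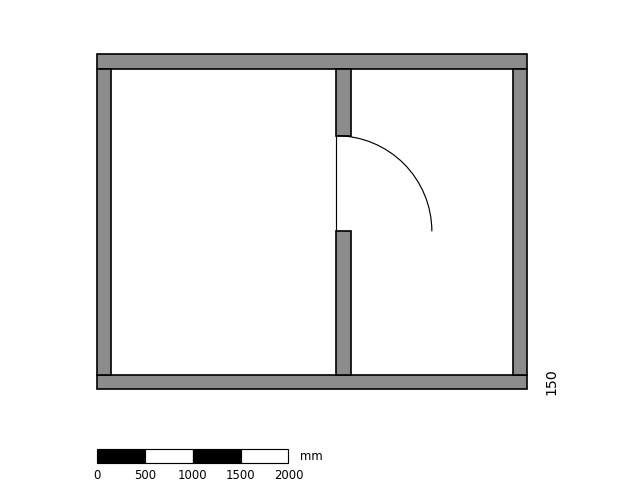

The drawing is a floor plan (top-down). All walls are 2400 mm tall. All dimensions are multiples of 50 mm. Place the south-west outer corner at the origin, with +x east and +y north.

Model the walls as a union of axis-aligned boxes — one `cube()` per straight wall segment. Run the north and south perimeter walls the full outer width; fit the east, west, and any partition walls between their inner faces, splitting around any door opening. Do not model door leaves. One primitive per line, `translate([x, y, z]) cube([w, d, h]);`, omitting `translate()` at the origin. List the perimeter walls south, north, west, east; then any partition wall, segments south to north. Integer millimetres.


cube([4500, 150, 2400]);
translate([0, 3350, 0]) cube([4500, 150, 2400]);
translate([0, 150, 0]) cube([150, 3200, 2400]);
translate([4350, 150, 0]) cube([150, 3200, 2400]);
translate([2500, 150, 0]) cube([150, 1500, 2400]);
translate([2500, 2650, 0]) cube([150, 700, 2400]);


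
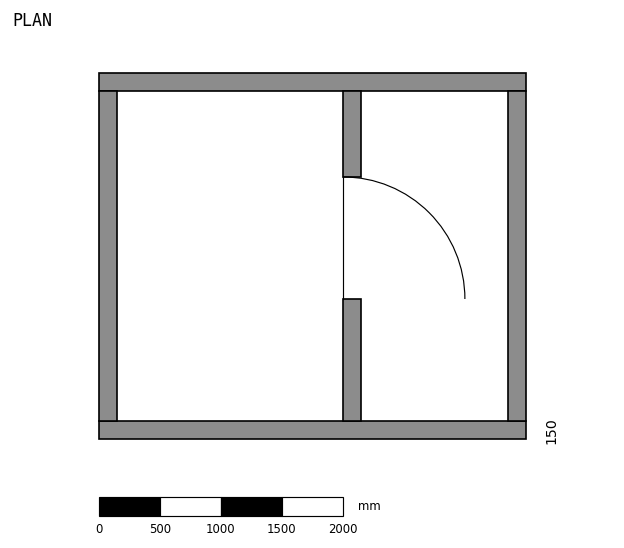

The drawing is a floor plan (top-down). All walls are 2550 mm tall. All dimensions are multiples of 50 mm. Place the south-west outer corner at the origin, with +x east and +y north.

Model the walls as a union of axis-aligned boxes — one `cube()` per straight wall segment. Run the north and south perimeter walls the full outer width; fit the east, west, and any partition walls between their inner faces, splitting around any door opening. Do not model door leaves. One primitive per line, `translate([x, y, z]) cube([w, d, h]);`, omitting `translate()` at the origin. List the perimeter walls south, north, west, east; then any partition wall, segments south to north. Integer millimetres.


cube([3500, 150, 2550]);
translate([0, 2850, 0]) cube([3500, 150, 2550]);
translate([0, 150, 0]) cube([150, 2700, 2550]);
translate([3350, 150, 0]) cube([150, 2700, 2550]);
translate([2000, 150, 0]) cube([150, 1000, 2550]);
translate([2000, 2150, 0]) cube([150, 700, 2550]);


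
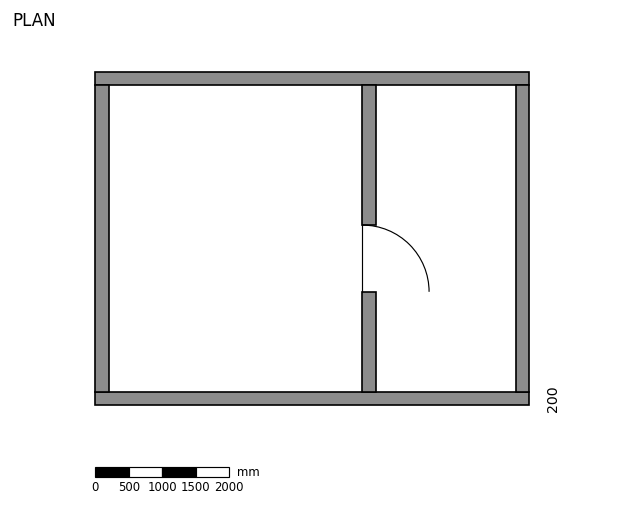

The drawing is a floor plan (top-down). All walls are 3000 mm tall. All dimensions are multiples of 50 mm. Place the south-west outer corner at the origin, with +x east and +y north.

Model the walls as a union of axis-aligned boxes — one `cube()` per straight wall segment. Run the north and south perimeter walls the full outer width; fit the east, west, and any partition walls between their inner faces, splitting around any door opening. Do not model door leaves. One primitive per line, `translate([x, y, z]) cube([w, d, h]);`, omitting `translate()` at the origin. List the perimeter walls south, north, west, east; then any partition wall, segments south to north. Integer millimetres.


cube([6500, 200, 3000]);
translate([0, 4800, 0]) cube([6500, 200, 3000]);
translate([0, 200, 0]) cube([200, 4600, 3000]);
translate([6300, 200, 0]) cube([200, 4600, 3000]);
translate([4000, 200, 0]) cube([200, 1500, 3000]);
translate([4000, 2700, 0]) cube([200, 2100, 3000]);
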